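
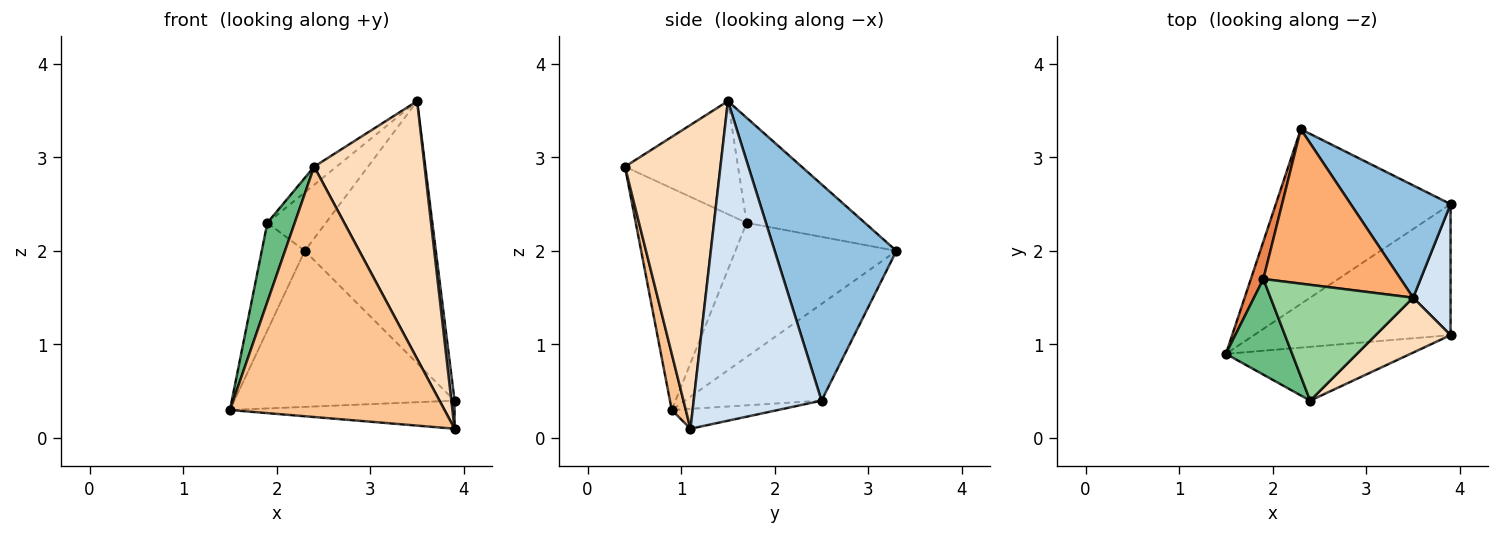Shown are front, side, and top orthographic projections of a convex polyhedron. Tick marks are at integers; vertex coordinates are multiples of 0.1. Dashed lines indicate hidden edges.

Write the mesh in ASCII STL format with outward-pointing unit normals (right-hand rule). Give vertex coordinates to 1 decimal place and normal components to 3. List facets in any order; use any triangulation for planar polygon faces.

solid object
 facet normal -0.382 0.616 -0.689
  outer loop
   vertex 2.3 3.3 2.0
   vertex 3.9 2.5 0.4
   vertex 1.5 0.9 0.3
  endloop
 endfacet
 facet normal 0.649 0.699 0.300
  outer loop
   vertex 3.5 1.5 3.6
   vertex 3.9 2.5 0.4
   vertex 2.3 3.3 2.0
  endloop
 endfacet
 facet normal -0.098 0.209 -0.973
  outer loop
   vertex 3.9 1.1 0.1
   vertex 1.5 0.9 0.3
   vertex 3.9 2.5 0.4
  endloop
 endfacet
 facet normal 0.993 -0.025 0.116
  outer loop
   vertex 3.9 1.1 0.1
   vertex 3.9 2.5 0.4
   vertex 3.5 1.5 3.6
  endloop
 endfacet
 facet normal -0.962 0.257 0.090
  outer loop
   vertex 1.9 1.7 2.3
   vertex 2.3 3.3 2.0
   vertex 1.5 0.9 0.3
  endloop
 endfacet
 facet normal -0.582 0.288 0.761
  outer loop
   vertex 1.9 1.7 2.3
   vertex 3.5 1.5 3.6
   vertex 2.3 3.3 2.0
  endloop
 endfacet
 facet normal 0.064 -0.976 -0.210
  outer loop
   vertex 2.4 0.4 2.9
   vertex 1.5 0.9 0.3
   vertex 3.9 1.1 0.1
  endloop
 endfacet
 facet normal 0.646 -0.747 0.159
  outer loop
   vertex 2.4 0.4 2.9
   vertex 3.9 1.1 0.1
   vertex 3.5 1.5 3.6
  endloop
 endfacet
 facet normal -0.932 -0.230 0.279
  outer loop
   vertex 2.4 0.4 2.9
   vertex 1.9 1.7 2.3
   vertex 1.5 0.9 0.3
  endloop
 endfacet
 facet normal -0.617 0.122 0.778
  outer loop
   vertex 2.4 0.4 2.9
   vertex 3.5 1.5 3.6
   vertex 1.9 1.7 2.3
  endloop
 endfacet
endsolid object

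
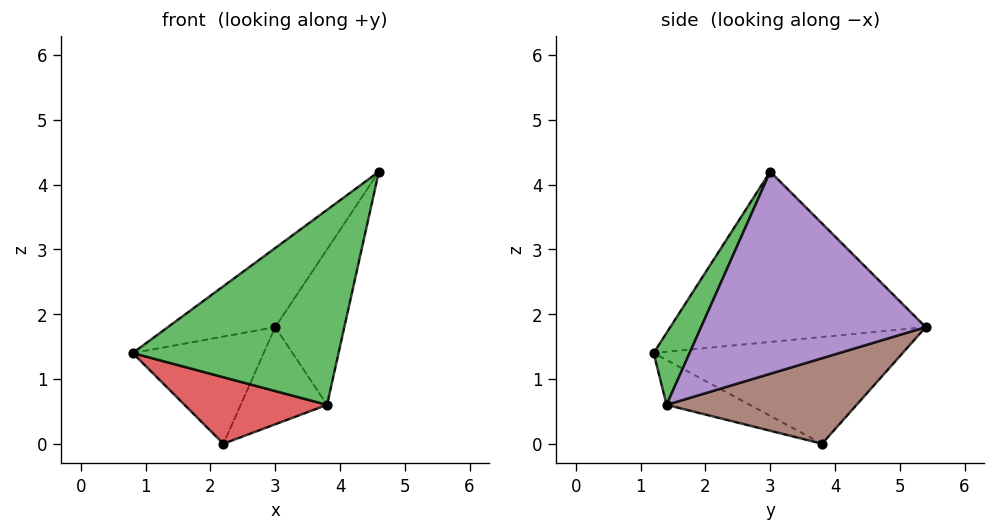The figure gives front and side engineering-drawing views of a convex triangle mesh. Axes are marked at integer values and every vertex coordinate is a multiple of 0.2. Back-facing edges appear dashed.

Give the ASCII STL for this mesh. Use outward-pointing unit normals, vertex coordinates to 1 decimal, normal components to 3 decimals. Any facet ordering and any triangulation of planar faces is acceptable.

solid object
 facet normal -0.651 0.274 0.708
  outer loop
   vertex 3.0 5.4 1.8
   vertex 0.8 1.2 1.4
   vertex 4.6 3.0 4.2
  endloop
 endfacet
 facet normal -0.885 0.465 -0.020
  outer loop
   vertex 2.2 3.8 0.0
   vertex 0.8 1.2 1.4
   vertex 3.0 5.4 1.8
  endloop
 endfacet
 facet normal 0.160 -0.915 0.371
  outer loop
   vertex 3.8 1.4 0.6
   vertex 4.6 3.0 4.2
   vertex 0.8 1.2 1.4
  endloop
 endfacet
 facet normal -0.216 -0.370 -0.903
  outer loop
   vertex 3.8 1.4 0.6
   vertex 0.8 1.2 1.4
   vertex 2.2 3.8 0.0
  endloop
 endfacet
 facet normal 0.904 0.278 -0.325
  outer loop
   vertex 3.8 1.4 0.6
   vertex 3.0 5.4 1.8
   vertex 4.6 3.0 4.2
  endloop
 endfacet
 facet normal 0.720 0.327 -0.611
  outer loop
   vertex 3.8 1.4 0.6
   vertex 2.2 3.8 0.0
   vertex 3.0 5.4 1.8
  endloop
 endfacet
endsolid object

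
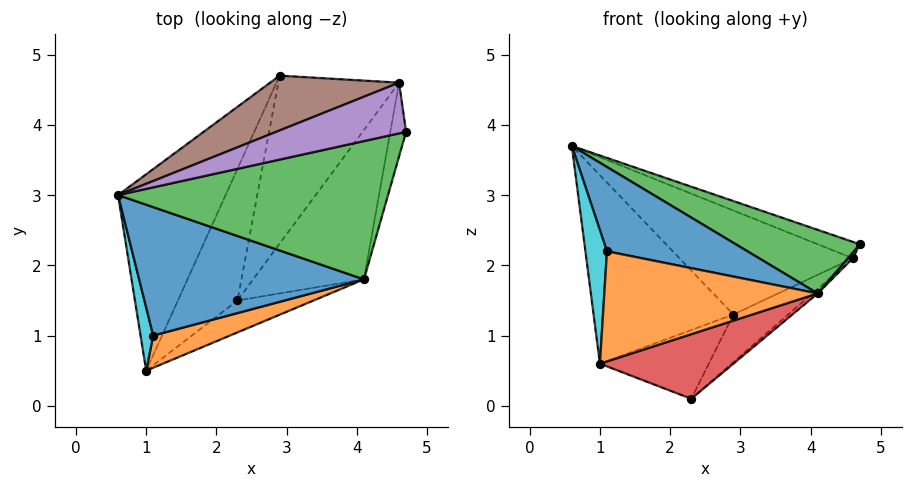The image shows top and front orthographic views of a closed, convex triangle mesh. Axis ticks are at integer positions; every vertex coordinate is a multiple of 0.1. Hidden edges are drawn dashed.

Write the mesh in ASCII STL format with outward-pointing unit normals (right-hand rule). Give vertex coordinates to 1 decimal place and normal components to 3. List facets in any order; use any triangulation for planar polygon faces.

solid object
 facet normal -0.784 0.429 -0.448
  outer loop
   vertex 2.9 4.7 1.3
   vertex 1.0 0.5 0.6
   vertex 0.6 3.0 3.7
  endloop
 endfacet
 facet normal -0.572 0.380 -0.727
  outer loop
   vertex 2.3 1.5 0.1
   vertex 1.0 0.5 0.6
   vertex 2.9 4.7 1.3
  endloop
 endfacet
 facet normal 0.373 -0.388 0.843
  outer loop
   vertex 4.1 1.8 1.6
   vertex 4.7 3.9 2.3
   vertex 0.6 3.0 3.7
  endloop
 endfacet
 facet normal 0.461 -0.796 -0.394
  outer loop
   vertex 4.1 1.8 1.6
   vertex 1.0 0.5 0.6
   vertex 2.3 1.5 0.1
  endloop
 endfacet
 facet normal 0.249 0.299 0.921
  outer loop
   vertex 4.6 4.6 2.1
   vertex 0.6 3.0 3.7
   vertex 4.7 3.9 2.3
  endloop
 endfacet
 facet normal -0.165 0.873 0.460
  outer loop
   vertex 4.6 4.6 2.1
   vertex 2.9 4.7 1.3
   vertex 0.6 3.0 3.7
  endloop
 endfacet
 facet normal 0.424 0.247 -0.871
  outer loop
   vertex 4.6 4.6 2.1
   vertex 2.3 1.5 0.1
   vertex 2.9 4.7 1.3
  endloop
 endfacet
 facet normal 0.821 -0.045 -0.569
  outer loop
   vertex 4.6 4.6 2.1
   vertex 4.7 3.9 2.3
   vertex 4.1 1.8 1.6
  endloop
 endfacet
 facet normal 0.638 0.024 -0.770
  outer loop
   vertex 4.6 4.6 2.1
   vertex 4.1 1.8 1.6
   vertex 2.3 1.5 0.1
  endloop
 endfacet
 facet normal -0.919 -0.356 0.169
  outer loop
   vertex 1.1 1.0 2.2
   vertex 0.6 3.0 3.7
   vertex 1.0 0.5 0.6
  endloop
 endfacet
 facet normal 0.299 -0.524 0.798
  outer loop
   vertex 1.1 1.0 2.2
   vertex 4.1 1.8 1.6
   vertex 0.6 3.0 3.7
  endloop
 endfacet
 facet normal 0.298 -0.916 0.268
  outer loop
   vertex 1.1 1.0 2.2
   vertex 1.0 0.5 0.6
   vertex 4.1 1.8 1.6
  endloop
 endfacet
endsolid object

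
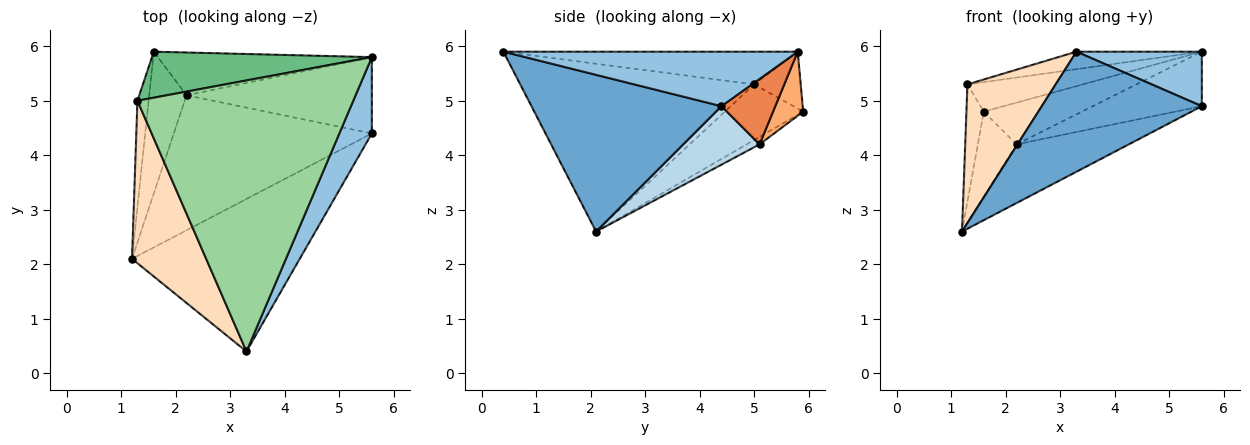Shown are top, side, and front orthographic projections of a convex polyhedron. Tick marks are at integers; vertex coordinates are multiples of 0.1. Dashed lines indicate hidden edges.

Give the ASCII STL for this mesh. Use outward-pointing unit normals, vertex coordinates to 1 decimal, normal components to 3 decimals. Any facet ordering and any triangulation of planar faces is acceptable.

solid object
 facet normal 0.592 -0.499 -0.633
  outer loop
   vertex 3.3 0.4 5.9
   vertex 1.2 2.1 2.6
   vertex 5.6 4.4 4.9
  endloop
 endfacet
 facet normal 0.807 -0.344 0.481
  outer loop
   vertex 5.6 5.8 5.9
   vertex 3.3 0.4 5.9
   vertex 5.6 4.4 4.9
  endloop
 endfacet
 facet normal 0.261 0.385 -0.885
  outer loop
   vertex 2.2 5.1 4.2
   vertex 5.6 4.4 4.9
   vertex 1.2 2.1 2.6
  endloop
 endfacet
 facet normal -0.169 0.507 -0.845
  outer loop
   vertex 2.2 5.1 4.2
   vertex 1.2 2.1 2.6
   vertex 1.6 5.9 4.8
  endloop
 endfacet
 facet normal 0.276 0.559 -0.782
  outer loop
   vertex 2.2 5.1 4.2
   vertex 5.6 5.8 5.9
   vertex 5.6 4.4 4.9
  endloop
 endfacet
 facet normal 0.210 0.682 -0.700
  outer loop
   vertex 2.2 5.1 4.2
   vertex 1.6 5.9 4.8
   vertex 5.6 5.8 5.9
  endloop
 endfacet
 facet normal -0.958 0.212 -0.193
  outer loop
   vertex 1.3 5.0 5.3
   vertex 1.6 5.9 4.8
   vertex 1.2 2.1 2.6
  endloop
 endfacet
 facet normal -0.865 -0.326 0.382
  outer loop
   vertex 1.3 5.0 5.3
   vertex 1.2 2.1 2.6
   vertex 3.3 0.4 5.9
  endloop
 endfacet
 facet normal -0.213 0.528 0.822
  outer loop
   vertex 1.3 5.0 5.3
   vertex 5.6 5.8 5.9
   vertex 1.6 5.9 4.8
  endloop
 endfacet
 facet normal -0.150 0.064 0.987
  outer loop
   vertex 1.3 5.0 5.3
   vertex 3.3 0.4 5.9
   vertex 5.6 5.8 5.9
  endloop
 endfacet
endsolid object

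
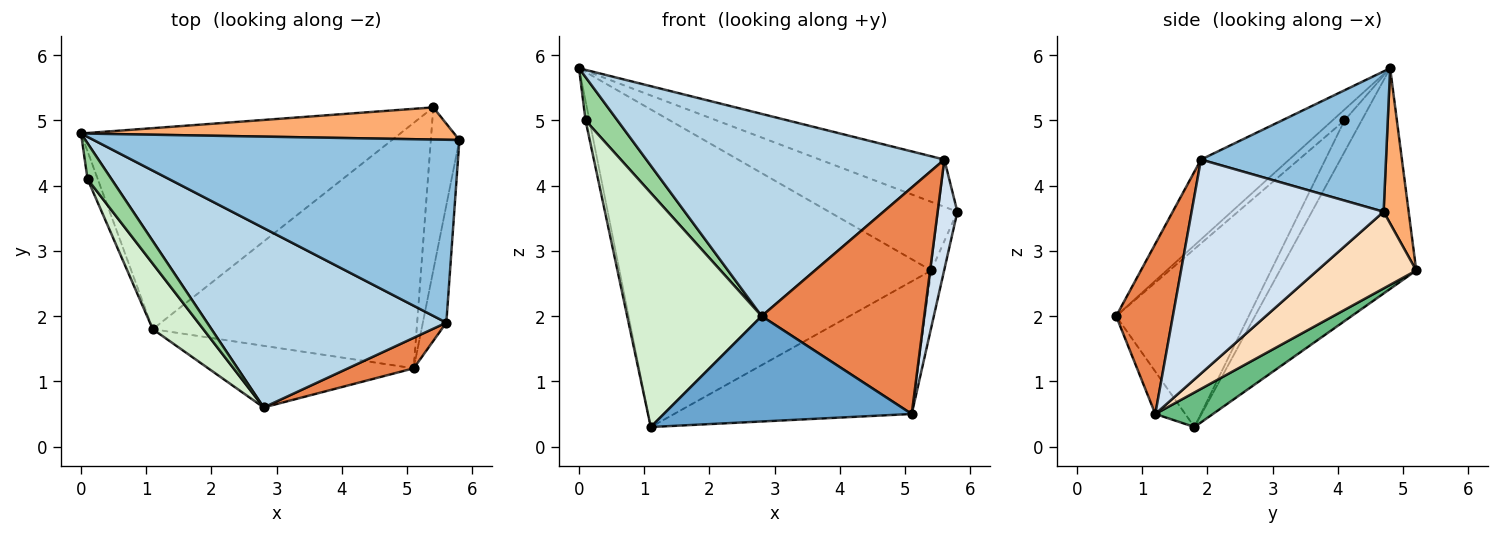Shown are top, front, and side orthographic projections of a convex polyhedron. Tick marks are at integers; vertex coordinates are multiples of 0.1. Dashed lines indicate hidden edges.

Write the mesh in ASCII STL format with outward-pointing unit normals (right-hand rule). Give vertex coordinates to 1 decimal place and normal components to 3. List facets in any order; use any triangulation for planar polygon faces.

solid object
 facet normal -0.104 -0.858 -0.502
  outer loop
   vertex 5.1 1.2 0.5
   vertex 2.8 0.6 2.0
   vertex 1.1 1.8 0.3
  endloop
 endfacet
 facet normal 0.348 0.234 0.908
  outer loop
   vertex 5.6 1.9 4.4
   vertex 5.8 4.7 3.6
   vertex 0.0 4.8 5.8
  endloop
 endfacet
 facet normal -0.216 -0.730 0.648
  outer loop
   vertex 5.6 1.9 4.4
   vertex 0.0 4.8 5.8
   vertex 2.8 0.6 2.0
  endloop
 endfacet
 facet normal 0.989 -0.102 -0.109
  outer loop
   vertex 5.6 1.9 4.4
   vertex 5.1 1.2 0.5
   vertex 5.8 4.7 3.6
  endloop
 endfacet
 facet normal 0.327 -0.937 0.126
  outer loop
   vertex 5.6 1.9 4.4
   vertex 2.8 0.6 2.0
   vertex 5.1 1.2 0.5
  endloop
 endfacet
 facet normal 0.174 0.892 0.418
  outer loop
   vertex 5.4 5.2 2.7
   vertex 0.0 4.8 5.8
   vertex 5.8 4.7 3.6
  endloop
 endfacet
 facet normal -0.347 0.793 -0.502
  outer loop
   vertex 5.4 5.2 2.7
   vertex 1.1 1.8 0.3
   vertex 0.0 4.8 5.8
  endloop
 endfacet
 facet normal 0.930 0.121 -0.346
  outer loop
   vertex 5.4 5.2 2.7
   vertex 5.8 4.7 3.6
   vertex 5.1 1.2 0.5
  endloop
 endfacet
 facet normal 0.115 0.472 -0.874
  outer loop
   vertex 5.4 5.2 2.7
   vertex 5.1 1.2 0.5
   vertex 1.1 1.8 0.3
  endloop
 endfacet
 facet normal -0.278 -0.740 0.613
  outer loop
   vertex 0.1 4.1 5.0
   vertex 2.8 0.6 2.0
   vertex 0.0 4.8 5.8
  endloop
 endfacet
 facet normal -0.930 0.212 -0.301
  outer loop
   vertex 0.1 4.1 5.0
   vertex 0.0 4.8 5.8
   vertex 1.1 1.8 0.3
  endloop
 endfacet
 facet normal -0.688 -0.699 0.195
  outer loop
   vertex 0.1 4.1 5.0
   vertex 1.1 1.8 0.3
   vertex 2.8 0.6 2.0
  endloop
 endfacet
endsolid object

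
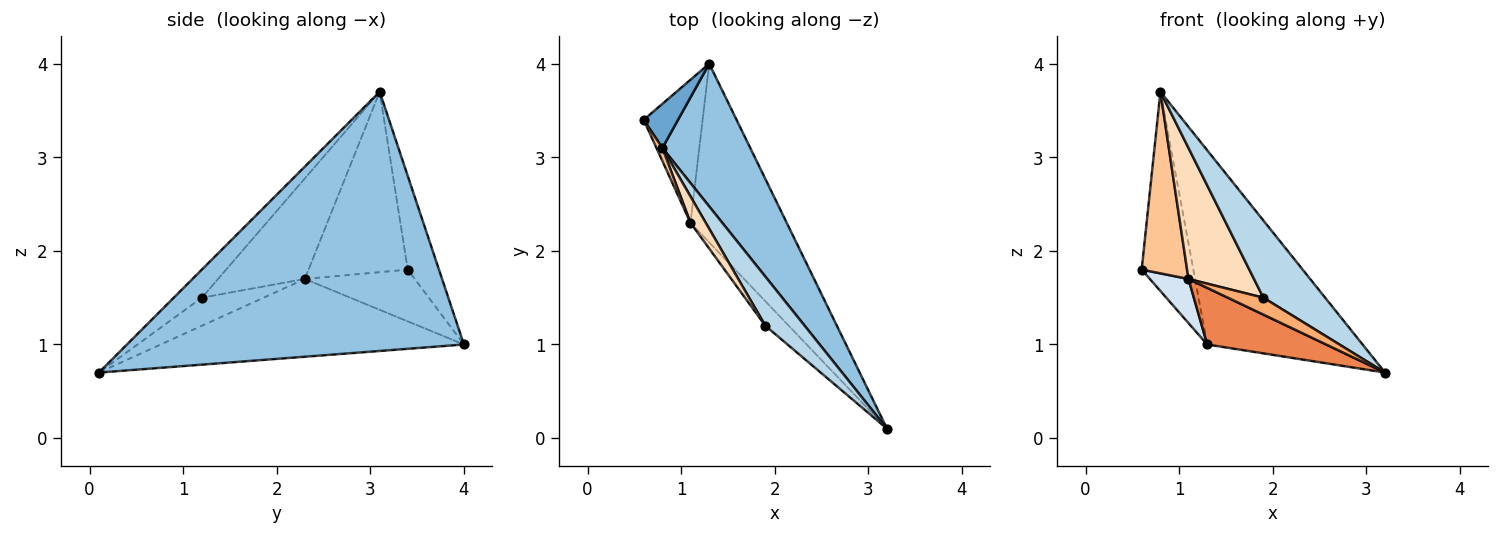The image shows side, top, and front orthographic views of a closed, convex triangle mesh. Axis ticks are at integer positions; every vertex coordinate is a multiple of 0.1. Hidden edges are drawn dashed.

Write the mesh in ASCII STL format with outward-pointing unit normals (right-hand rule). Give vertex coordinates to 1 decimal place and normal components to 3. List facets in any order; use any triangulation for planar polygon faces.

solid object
 facet normal -0.508 0.841 0.186
  outer loop
   vertex 0.8 3.1 3.7
   vertex 1.3 4.0 1.0
   vertex 0.6 3.4 1.8
  endloop
 endfacet
 facet normal 0.868 0.400 0.294
  outer loop
   vertex 0.8 3.1 3.7
   vertex 3.2 0.1 0.7
   vertex 1.3 4.0 1.0
  endloop
 endfacet
 facet normal -0.358 -0.788 0.501
  outer loop
   vertex 1.9 1.2 1.5
   vertex 3.2 0.1 0.7
   vertex 0.8 3.1 3.7
  endloop
 endfacet
 facet normal -0.643 -0.226 -0.732
  outer loop
   vertex 1.1 2.3 1.7
   vertex 0.6 3.4 1.8
   vertex 1.3 4.0 1.0
  endloop
 endfacet
 facet normal -0.610 -0.239 -0.755
  outer loop
   vertex 1.1 2.3 1.7
   vertex 1.3 4.0 1.0
   vertex 3.2 0.1 0.7
  endloop
 endfacet
 facet normal -0.703 -0.405 -0.585
  outer loop
   vertex 1.1 2.3 1.7
   vertex 3.2 0.1 0.7
   vertex 1.9 1.2 1.5
  endloop
 endfacet
 facet normal -0.909 -0.416 0.030
  outer loop
   vertex 1.1 2.3 1.7
   vertex 0.8 3.1 3.7
   vertex 0.6 3.4 1.8
  endloop
 endfacet
 facet normal -0.792 -0.598 0.120
  outer loop
   vertex 1.1 2.3 1.7
   vertex 1.9 1.2 1.5
   vertex 0.8 3.1 3.7
  endloop
 endfacet
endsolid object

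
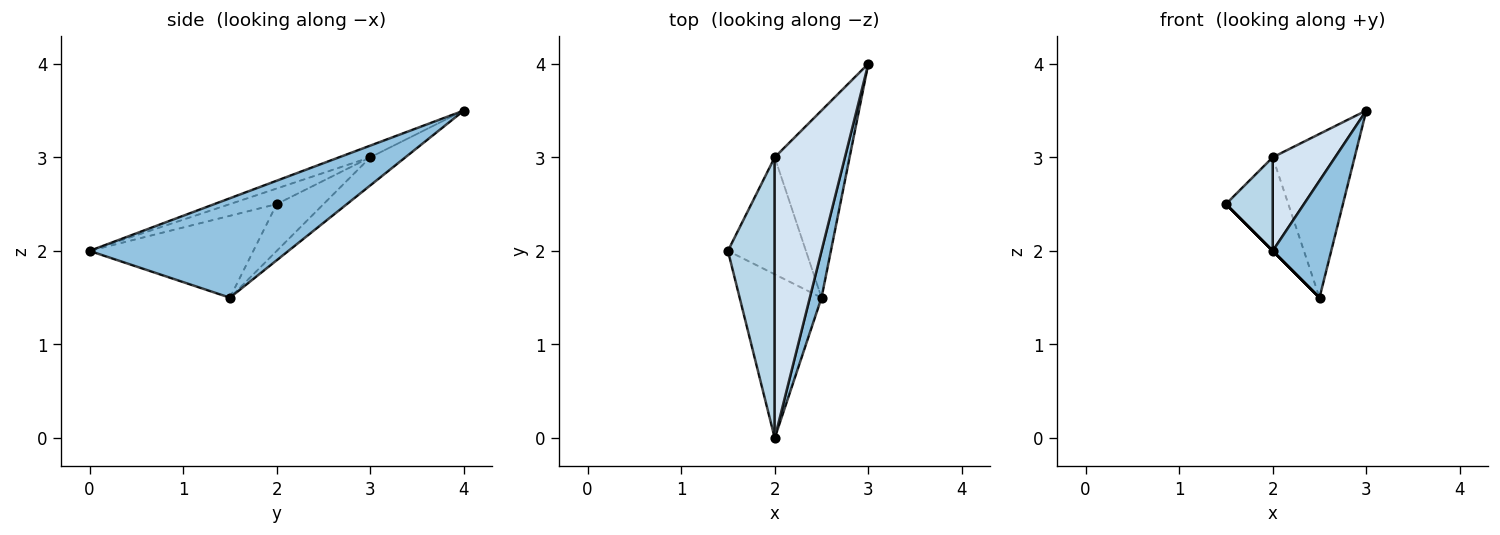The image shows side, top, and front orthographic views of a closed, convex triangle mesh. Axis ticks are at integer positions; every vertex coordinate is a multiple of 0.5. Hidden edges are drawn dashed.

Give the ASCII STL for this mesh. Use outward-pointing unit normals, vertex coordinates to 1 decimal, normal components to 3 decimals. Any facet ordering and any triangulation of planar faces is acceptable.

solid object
 facet normal -0.707 0.000 -0.707
  outer loop
   vertex 2.5 1.5 1.5
   vertex 2.0 0.0 2.0
   vertex 1.5 2.0 2.5
  endloop
 endfacet
 facet normal 0.953 -0.280 0.112
  outer loop
   vertex 2.5 1.5 1.5
   vertex 3.0 4.0 3.5
   vertex 2.0 0.0 2.0
  endloop
 endfacet
 facet normal -0.302 -0.302 0.905
  outer loop
   vertex 2.0 3.0 3.0
   vertex 1.5 2.0 2.5
   vertex 2.0 0.0 2.0
  endloop
 endfacet
 facet normal -0.156 -0.312 0.937
  outer loop
   vertex 2.0 3.0 3.0
   vertex 2.0 0.0 2.0
   vertex 3.0 4.0 3.5
  endloop
 endfacet
 facet normal -0.424 0.566 -0.707
  outer loop
   vertex 2.0 3.0 3.0
   vertex 2.5 1.5 1.5
   vertex 1.5 2.0 2.5
  endloop
 endfacet
 facet normal -0.272 0.634 -0.724
  outer loop
   vertex 2.0 3.0 3.0
   vertex 3.0 4.0 3.5
   vertex 2.5 1.5 1.5
  endloop
 endfacet
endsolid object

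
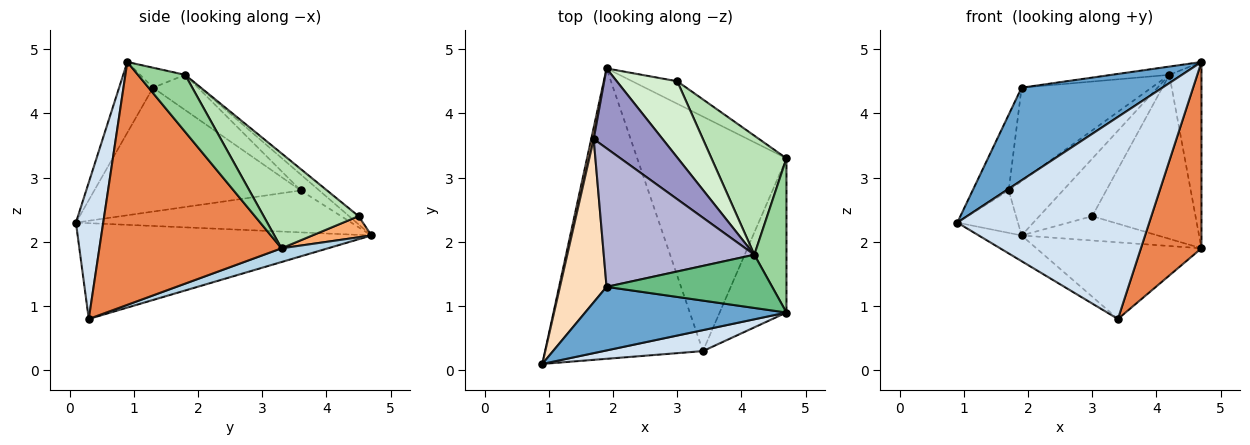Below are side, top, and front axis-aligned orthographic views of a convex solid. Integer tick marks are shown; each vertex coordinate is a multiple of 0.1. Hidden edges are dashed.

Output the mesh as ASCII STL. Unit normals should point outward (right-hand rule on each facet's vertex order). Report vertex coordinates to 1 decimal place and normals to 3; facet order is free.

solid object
 facet normal -0.195 -0.809 0.555
  outer loop
   vertex 1.9 1.3 4.4
   vertex 0.9 0.1 2.3
   vertex 4.7 0.9 4.8
  endloop
 endfacet
 facet normal -0.517 0.075 -0.852
  outer loop
   vertex 3.4 0.3 0.8
   vertex 0.9 0.1 2.3
   vertex 1.9 4.7 2.1
  endloop
 endfacet
 facet normal 0.087 0.309 -0.947
  outer loop
   vertex 3.4 0.3 0.8
   vertex 1.9 4.7 2.1
   vertex 4.7 3.3 1.9
  endloop
 endfacet
 facet normal 0.140 -0.985 0.102
  outer loop
   vertex 3.4 0.3 0.8
   vertex 4.7 0.9 4.8
   vertex 0.9 0.1 2.3
  endloop
 endfacet
 facet normal 0.918 -0.305 -0.253
  outer loop
   vertex 3.4 0.3 0.8
   vertex 4.7 3.3 1.9
   vertex 4.7 0.9 4.8
  endloop
 endfacet
 facet normal 0.304 0.700 -0.647
  outer loop
   vertex 3.0 4.5 2.4
   vertex 4.7 3.3 1.9
   vertex 1.9 4.7 2.1
  endloop
 endfacet
 facet normal -0.975 0.214 0.058
  outer loop
   vertex 1.7 3.6 2.8
   vertex 1.9 4.7 2.1
   vertex 0.9 0.1 2.3
  endloop
 endfacet
 facet normal -0.924 0.161 0.348
  outer loop
   vertex 1.7 3.6 2.8
   vertex 0.9 0.1 2.3
   vertex 1.9 1.3 4.4
  endloop
 endfacet
 facet normal -0.118 0.152 0.981
  outer loop
   vertex 4.2 1.8 4.6
   vertex 1.9 1.3 4.4
   vertex 4.7 0.9 4.8
  endloop
 endfacet
 facet normal 0.749 0.510 0.422
  outer loop
   vertex 4.2 1.8 4.6
   vertex 4.7 0.9 4.8
   vertex 4.7 3.3 1.9
  endloop
 endfacet
 facet normal 0.597 0.649 0.471
  outer loop
   vertex 4.2 1.8 4.6
   vertex 4.7 3.3 1.9
   vertex 3.0 4.5 2.4
  endloop
 endfacet
 facet normal -0.108 0.599 0.794
  outer loop
   vertex 4.2 1.8 4.6
   vertex 3.0 4.5 2.4
   vertex 1.9 4.7 2.1
  endloop
 endfacet
 facet normal -0.188 0.551 0.813
  outer loop
   vertex 4.2 1.8 4.6
   vertex 1.9 4.7 2.1
   vertex 1.7 3.6 2.8
  endloop
 endfacet
 facet normal -0.190 0.549 0.814
  outer loop
   vertex 4.2 1.8 4.6
   vertex 1.7 3.6 2.8
   vertex 1.9 1.3 4.4
  endloop
 endfacet
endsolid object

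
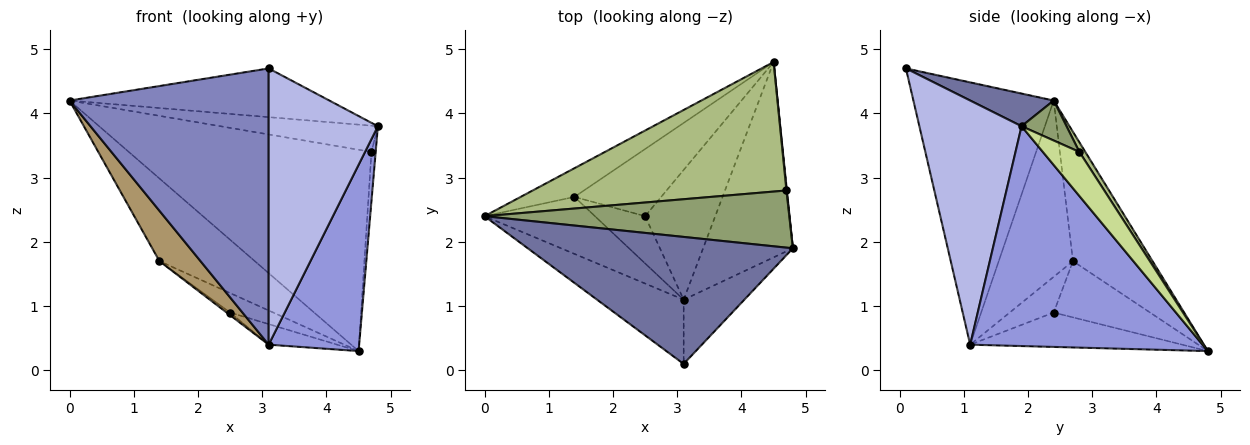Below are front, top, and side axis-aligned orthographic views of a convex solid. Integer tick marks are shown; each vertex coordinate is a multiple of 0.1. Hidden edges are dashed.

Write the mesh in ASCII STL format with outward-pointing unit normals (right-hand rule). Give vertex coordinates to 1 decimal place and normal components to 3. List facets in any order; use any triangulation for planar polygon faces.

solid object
 facet normal 0.114 0.356 0.928
  outer loop
   vertex 3.1 0.1 4.7
   vertex 4.8 1.9 3.8
   vertex 0.0 2.4 4.2
  endloop
 endfacet
 facet normal -0.566 -0.803 -0.187
  outer loop
   vertex 3.1 1.1 0.4
   vertex 3.1 0.1 4.7
   vertex 0.0 2.4 4.2
  endloop
 endfacet
 facet normal 0.871 -0.339 -0.356
  outer loop
   vertex 3.1 1.1 0.4
   vertex 4.5 4.8 0.3
   vertex 4.8 1.9 3.8
  endloop
 endfacet
 facet normal 0.674 -0.720 -0.167
  outer loop
   vertex 3.1 1.1 0.4
   vertex 4.8 1.9 3.8
   vertex 3.1 0.1 4.7
  endloop
 endfacet
 facet normal 0.118 0.414 0.902
  outer loop
   vertex 4.7 2.8 3.4
   vertex 0.0 2.4 4.2
   vertex 4.8 1.9 3.8
  endloop
 endfacet
 facet normal 0.021 0.841 0.541
  outer loop
   vertex 4.7 2.8 3.4
   vertex 4.5 4.8 0.3
   vertex 0.0 2.4 4.2
  endloop
 endfacet
 facet normal 0.993 0.115 0.010
  outer loop
   vertex 4.7 2.8 3.4
   vertex 4.8 1.9 3.8
   vertex 4.5 4.8 0.3
  endloop
 endfacet
 facet normal -0.619 0.742 -0.258
  outer loop
   vertex 1.4 2.7 1.7
   vertex 0.0 2.4 4.2
   vertex 4.5 4.8 0.3
  endloop
 endfacet
 facet normal -0.767 -0.425 -0.481
  outer loop
   vertex 1.4 2.7 1.7
   vertex 3.1 1.1 0.4
   vertex 0.0 2.4 4.2
  endloop
 endfacet
 facet normal -0.436 0.141 -0.889
  outer loop
   vertex 2.5 2.4 0.9
   vertex 4.5 4.8 0.3
   vertex 3.1 1.1 0.4
  endloop
 endfacet
 facet normal -0.528 0.237 -0.815
  outer loop
   vertex 2.5 2.4 0.9
   vertex 1.4 2.7 1.7
   vertex 4.5 4.8 0.3
  endloop
 endfacet
 facet normal -0.579 0.046 -0.814
  outer loop
   vertex 2.5 2.4 0.9
   vertex 3.1 1.1 0.4
   vertex 1.4 2.7 1.7
  endloop
 endfacet
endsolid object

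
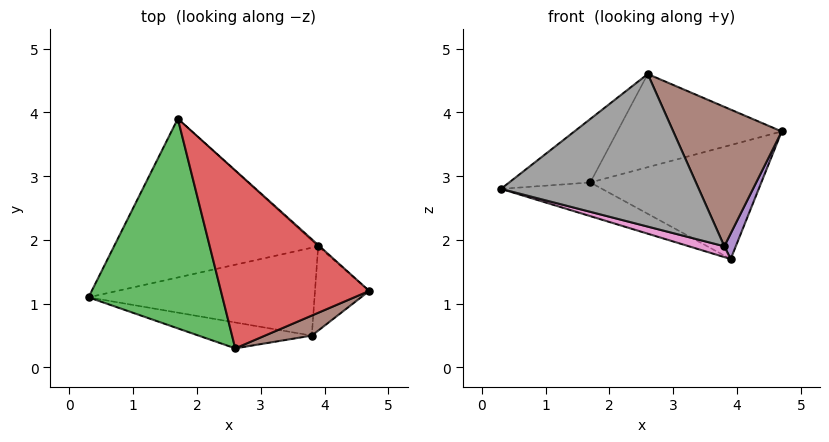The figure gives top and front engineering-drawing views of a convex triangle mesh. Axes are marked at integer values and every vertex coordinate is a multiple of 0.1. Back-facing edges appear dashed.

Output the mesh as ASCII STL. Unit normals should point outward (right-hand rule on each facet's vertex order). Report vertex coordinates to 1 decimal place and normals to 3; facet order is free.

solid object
 facet normal -0.326 0.196 -0.925
  outer loop
   vertex 3.9 1.9 1.7
   vertex 0.3 1.1 2.8
   vertex 1.7 3.9 2.9
  endloop
 endfacet
 facet normal 0.670 0.742 -0.008
  outer loop
   vertex 3.9 1.9 1.7
   vertex 1.7 3.9 2.9
   vertex 4.7 1.2 3.7
  endloop
 endfacet
 facet normal -0.544 0.243 0.803
  outer loop
   vertex 2.6 0.3 4.6
   vertex 1.7 3.9 2.9
   vertex 0.3 1.1 2.8
  endloop
 endfacet
 facet normal 0.178 0.456 0.872
  outer loop
   vertex 2.6 0.3 4.6
   vertex 4.7 1.2 3.7
   vertex 1.7 3.9 2.9
  endloop
 endfacet
 facet normal 0.906 -0.123 -0.405
  outer loop
   vertex 3.8 0.5 1.9
   vertex 3.9 1.9 1.7
   vertex 4.7 1.2 3.7
  endloop
 endfacet
 facet normal 0.437 -0.891 0.128
  outer loop
   vertex 3.8 0.5 1.9
   vertex 4.7 1.2 3.7
   vertex 2.6 0.3 4.6
  endloop
 endfacet
 facet normal -0.266 -0.118 -0.957
  outer loop
   vertex 3.8 0.5 1.9
   vertex 0.3 1.1 2.8
   vertex 3.9 1.9 1.7
  endloop
 endfacet
 facet normal -0.207 -0.964 -0.164
  outer loop
   vertex 3.8 0.5 1.9
   vertex 2.6 0.3 4.6
   vertex 0.3 1.1 2.8
  endloop
 endfacet
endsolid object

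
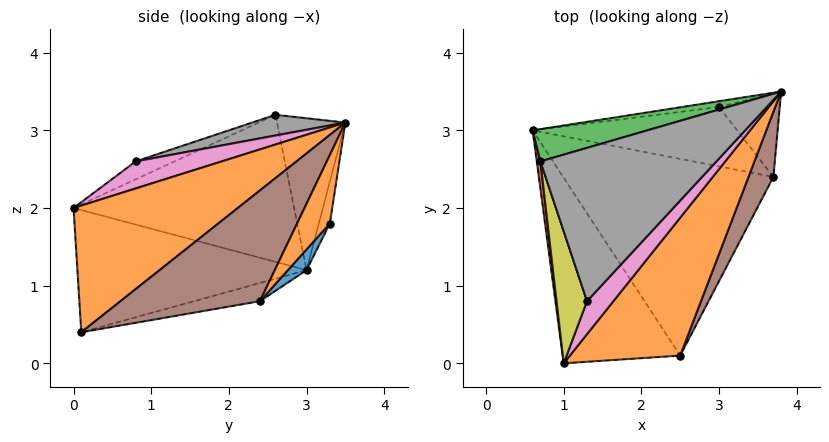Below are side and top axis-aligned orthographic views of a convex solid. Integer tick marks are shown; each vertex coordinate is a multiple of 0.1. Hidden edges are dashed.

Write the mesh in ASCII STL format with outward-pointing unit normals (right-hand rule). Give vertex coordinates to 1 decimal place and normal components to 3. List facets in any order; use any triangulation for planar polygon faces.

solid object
 facet normal -0.694 -0.270 -0.667
  outer loop
   vertex 1.0 0.0 2.0
   vertex 0.6 3.0 1.2
   vertex 2.5 0.1 0.4
  endloop
 endfacet
 facet normal 0.586 -0.629 0.510
  outer loop
   vertex 1.0 0.0 2.0
   vertex 2.5 0.1 0.4
   vertex 3.8 3.5 3.1
  endloop
 endfacet
 facet normal -0.267 0.942 0.202
  outer loop
   vertex 0.7 2.6 3.2
   vertex 3.8 3.5 3.1
   vertex 0.6 3.0 1.2
  endloop
 endfacet
 facet normal -0.992 -0.126 0.024
  outer loop
   vertex 0.7 2.6 3.2
   vertex 0.6 3.0 1.2
   vertex 1.0 0.0 2.0
  endloop
 endfacet
 facet normal -0.084 0.213 -0.973
  outer loop
   vertex 3.7 2.4 0.8
   vertex 2.5 0.1 0.4
   vertex 0.6 3.0 1.2
  endloop
 endfacet
 facet normal 0.856 -0.480 0.192
  outer loop
   vertex 3.7 2.4 0.8
   vertex 3.8 3.5 3.1
   vertex 2.5 0.1 0.4
  endloop
 endfacet
 facet normal 0.561 -0.621 0.547
  outer loop
   vertex 1.3 0.8 2.6
   vertex 1.0 0.0 2.0
   vertex 3.8 3.5 3.1
  endloop
 endfacet
 facet normal 0.112 -0.280 0.953
  outer loop
   vertex 1.3 0.8 2.6
   vertex 3.8 3.5 3.1
   vertex 0.7 2.6 3.2
  endloop
 endfacet
 facet normal -0.461 -0.415 0.784
  outer loop
   vertex 1.3 0.8 2.6
   vertex 0.7 2.6 3.2
   vertex 1.0 0.0 2.0
  endloop
 endfacet
 facet normal -0.101 0.991 -0.090
  outer loop
   vertex 3.0 3.3 1.8
   vertex 0.6 3.0 1.2
   vertex 3.8 3.5 3.1
  endloop
 endfacet
 facet normal 0.065 0.764 -0.642
  outer loop
   vertex 3.0 3.3 1.8
   vertex 3.7 2.4 0.8
   vertex 0.6 3.0 1.2
  endloop
 endfacet
 facet normal 0.452 0.797 -0.401
  outer loop
   vertex 3.0 3.3 1.8
   vertex 3.8 3.5 3.1
   vertex 3.7 2.4 0.8
  endloop
 endfacet
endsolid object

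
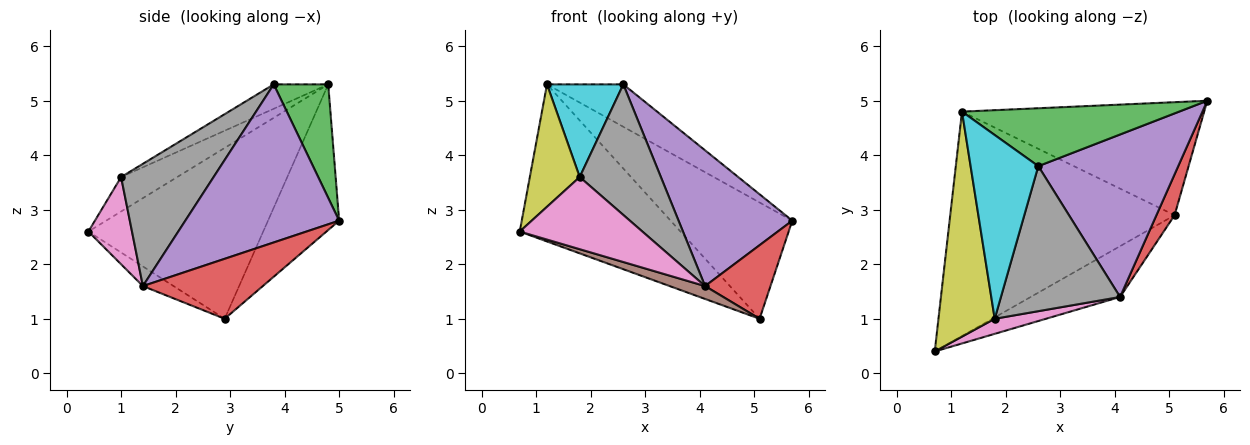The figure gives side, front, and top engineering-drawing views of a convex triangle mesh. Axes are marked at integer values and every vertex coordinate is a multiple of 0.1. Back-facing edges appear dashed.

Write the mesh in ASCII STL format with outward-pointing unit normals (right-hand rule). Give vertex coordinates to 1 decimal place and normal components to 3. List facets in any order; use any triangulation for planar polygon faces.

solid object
 facet normal -0.529 0.487 -0.695
  outer loop
   vertex 5.1 2.9 1.0
   vertex 0.7 0.4 2.6
   vertex 1.2 4.8 5.3
  endloop
 endfacet
 facet normal -0.387 0.661 -0.643
  outer loop
   vertex 5.1 2.9 1.0
   vertex 1.2 4.8 5.3
   vertex 5.7 5.0 2.8
  endloop
 endfacet
 facet normal 0.389 0.544 0.743
  outer loop
   vertex 2.6 3.8 5.3
   vertex 5.7 5.0 2.8
   vertex 1.2 4.8 5.3
  endloop
 endfacet
 facet normal 0.848 -0.463 0.257
  outer loop
   vertex 4.1 1.4 1.6
   vertex 5.1 2.9 1.0
   vertex 5.7 5.0 2.8
  endloop
 endfacet
 facet normal 0.655 -0.484 0.580
  outer loop
   vertex 4.1 1.4 1.6
   vertex 5.7 5.0 2.8
   vertex 2.6 3.8 5.3
  endloop
 endfacet
 facet normal -0.208 -0.240 -0.948
  outer loop
   vertex 4.1 1.4 1.6
   vertex 0.7 0.4 2.6
   vertex 5.1 2.9 1.0
  endloop
 endfacet
 facet normal 0.329 -0.924 0.193
  outer loop
   vertex 1.8 1.0 3.6
   vertex 0.7 0.4 2.6
   vertex 4.1 1.4 1.6
  endloop
 endfacet
 facet normal 0.606 -0.532 0.591
  outer loop
   vertex 1.8 1.0 3.6
   vertex 4.1 1.4 1.6
   vertex 2.6 3.8 5.3
  endloop
 endfacet
 facet normal -0.474 -0.421 0.774
  outer loop
   vertex 1.8 1.0 3.6
   vertex 1.2 4.8 5.3
   vertex 0.7 0.4 2.6
  endloop
 endfacet
 facet normal -0.306 -0.429 0.850
  outer loop
   vertex 1.8 1.0 3.6
   vertex 2.6 3.8 5.3
   vertex 1.2 4.8 5.3
  endloop
 endfacet
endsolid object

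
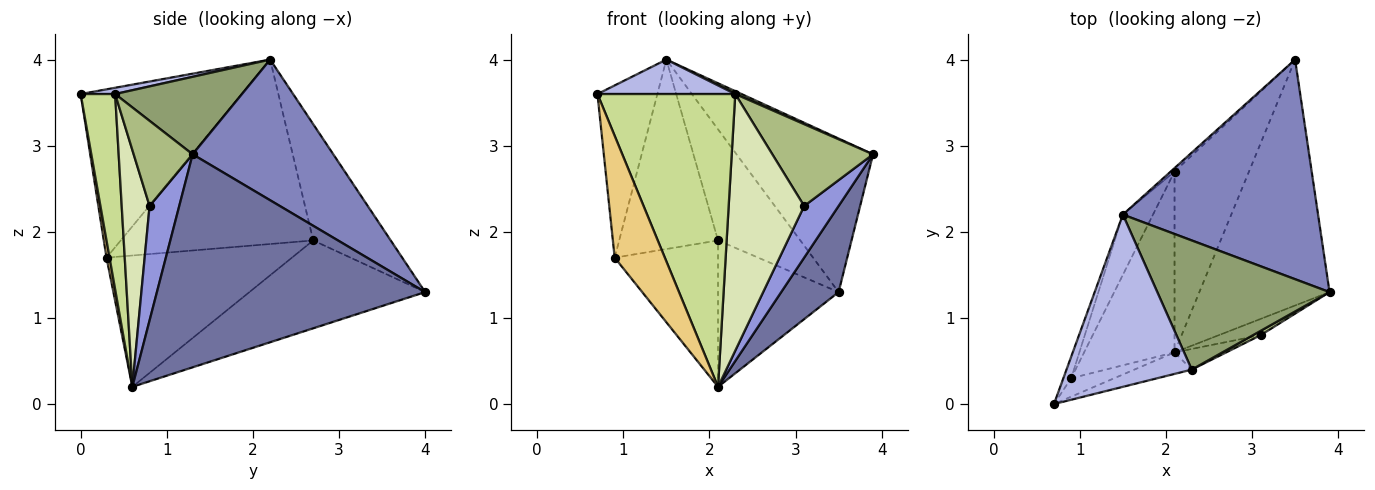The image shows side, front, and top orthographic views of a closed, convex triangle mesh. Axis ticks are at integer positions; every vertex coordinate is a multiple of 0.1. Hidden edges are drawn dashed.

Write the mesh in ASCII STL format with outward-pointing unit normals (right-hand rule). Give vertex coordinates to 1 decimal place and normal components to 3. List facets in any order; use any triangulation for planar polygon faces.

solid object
 facet normal 0.839 -0.180 -0.513
  outer loop
   vertex 2.1 0.6 0.2
   vertex 3.5 4.0 1.3
   vertex 3.9 1.3 2.9
  endloop
 endfacet
 facet normal 0.508 0.493 0.706
  outer loop
   vertex 1.5 2.2 4.0
   vertex 3.9 1.3 2.9
   vertex 3.5 4.0 1.3
  endloop
 endfacet
 facet normal 0.635 -0.737 -0.232
  outer loop
   vertex 3.1 0.8 2.3
   vertex 2.1 0.6 0.2
   vertex 3.9 1.3 2.9
  endloop
 endfacet
 facet normal 0.049 -0.196 0.979
  outer loop
   vertex 2.3 0.4 3.6
   vertex 1.5 2.2 4.0
   vertex 0.7 0.0 3.6
  endloop
 endfacet
 facet normal 0.410 -0.020 0.912
  outer loop
   vertex 2.3 0.4 3.6
   vertex 3.9 1.3 2.9
   vertex 1.5 2.2 4.0
  endloop
 endfacet
 facet normal 0.505 -0.862 0.045
  outer loop
   vertex 2.3 0.4 3.6
   vertex 3.1 0.8 2.3
   vertex 3.9 1.3 2.9
  endloop
 endfacet
 facet normal 0.242 -0.968 -0.071
  outer loop
   vertex 2.3 0.4 3.6
   vertex 0.7 0.0 3.6
   vertex 2.1 0.6 0.2
  endloop
 endfacet
 facet normal 0.345 -0.935 -0.075
  outer loop
   vertex 2.3 0.4 3.6
   vertex 2.1 0.6 0.2
   vertex 3.1 0.8 2.3
  endloop
 endfacet
 facet normal -0.676 0.464 -0.573
  outer loop
   vertex 2.1 2.7 1.9
   vertex 3.5 4.0 1.3
   vertex 2.1 0.6 0.2
  endloop
 endfacet
 facet normal -0.685 0.728 -0.023
  outer loop
   vertex 2.1 2.7 1.9
   vertex 1.5 2.2 4.0
   vertex 3.5 4.0 1.3
  endloop
 endfacet
 facet normal 0.060 -0.987 -0.150
  outer loop
   vertex 0.9 0.3 1.7
   vertex 2.1 0.6 0.2
   vertex 0.7 0.0 3.6
  endloop
 endfacet
 facet normal -0.749 0.417 -0.515
  outer loop
   vertex 0.9 0.3 1.7
   vertex 2.1 2.7 1.9
   vertex 2.1 0.6 0.2
  endloop
 endfacet
 facet normal -0.936 0.348 -0.044
  outer loop
   vertex 0.9 0.3 1.7
   vertex 0.7 0.0 3.6
   vertex 1.5 2.2 4.0
  endloop
 endfacet
 facet normal -0.880 0.452 -0.144
  outer loop
   vertex 0.9 0.3 1.7
   vertex 1.5 2.2 4.0
   vertex 2.1 2.7 1.9
  endloop
 endfacet
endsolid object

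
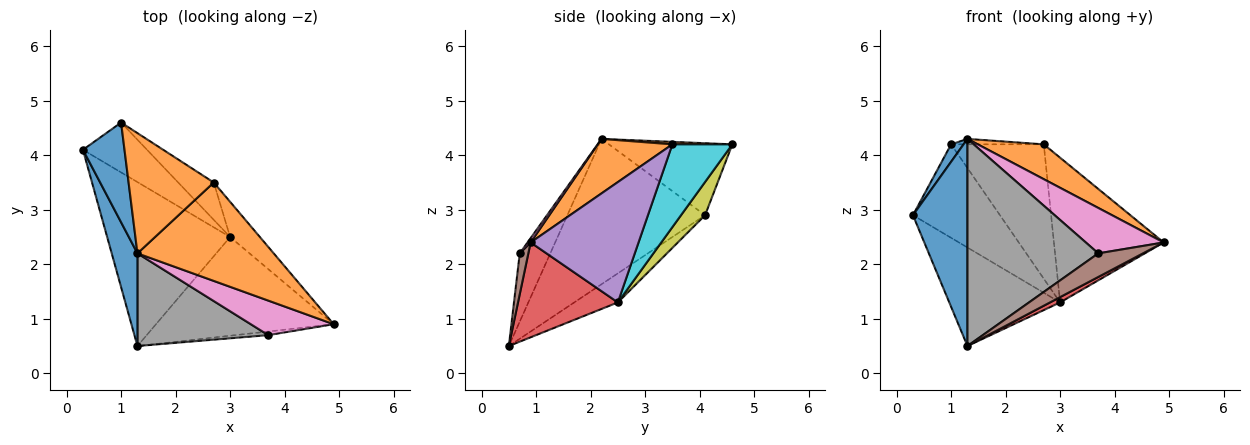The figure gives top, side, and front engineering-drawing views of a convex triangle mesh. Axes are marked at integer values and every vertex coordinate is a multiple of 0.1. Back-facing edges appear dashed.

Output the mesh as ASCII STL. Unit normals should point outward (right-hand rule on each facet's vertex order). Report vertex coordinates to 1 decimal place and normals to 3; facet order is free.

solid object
 facet normal -0.917 -0.363 0.162
  outer loop
   vertex 1.3 2.2 4.3
   vertex 0.3 4.1 2.9
   vertex 1.3 0.5 0.5
  endloop
 endfacet
 facet normal 0.353 -0.312 0.882
  outer loop
   vertex 2.7 3.5 4.2
   vertex 1.3 2.2 4.3
   vertex 4.9 0.9 2.4
  endloop
 endfacet
 facet normal -0.199 0.505 -0.840
  outer loop
   vertex 3.0 2.5 1.3
   vertex 1.3 0.5 0.5
   vertex 0.3 4.1 2.9
  endloop
 endfacet
 facet normal 0.470 -0.047 -0.881
  outer loop
   vertex 3.0 2.5 1.3
   vertex 4.9 0.9 2.4
   vertex 1.3 0.5 0.5
  endloop
 endfacet
 facet normal 0.691 0.703 -0.171
  outer loop
   vertex 3.0 2.5 1.3
   vertex 2.7 3.5 4.2
   vertex 4.9 0.9 2.4
  endloop
 endfacet
 facet normal 0.187 -0.971 -0.149
  outer loop
   vertex 3.7 0.7 2.2
   vertex 1.3 0.5 0.5
   vertex 4.9 0.9 2.4
  endloop
 endfacet
 facet normal 0.032 -0.796 0.605
  outer loop
   vertex 3.7 0.7 2.2
   vertex 4.9 0.9 2.4
   vertex 1.3 2.2 4.3
  endloop
 endfacet
 facet normal -0.209 -0.893 0.399
  outer loop
   vertex 3.7 0.7 2.2
   vertex 1.3 2.2 4.3
   vertex 1.3 0.5 0.5
  endloop
 endfacet
 facet normal 0.237 0.857 -0.457
  outer loop
   vertex 1.0 4.6 4.2
   vertex 3.0 2.5 1.3
   vertex 0.3 4.1 2.9
  endloop
 endfacet
 facet normal 0.529 0.818 -0.227
  outer loop
   vertex 1.0 4.6 4.2
   vertex 2.7 3.5 4.2
   vertex 3.0 2.5 1.3
  endloop
 endfacet
 facet normal -0.863 -0.087 0.498
  outer loop
   vertex 1.0 4.6 4.2
   vertex 0.3 4.1 2.9
   vertex 1.3 2.2 4.3
  endloop
 endfacet
 facet normal 0.029 0.045 0.999
  outer loop
   vertex 1.0 4.6 4.2
   vertex 1.3 2.2 4.3
   vertex 2.7 3.5 4.2
  endloop
 endfacet
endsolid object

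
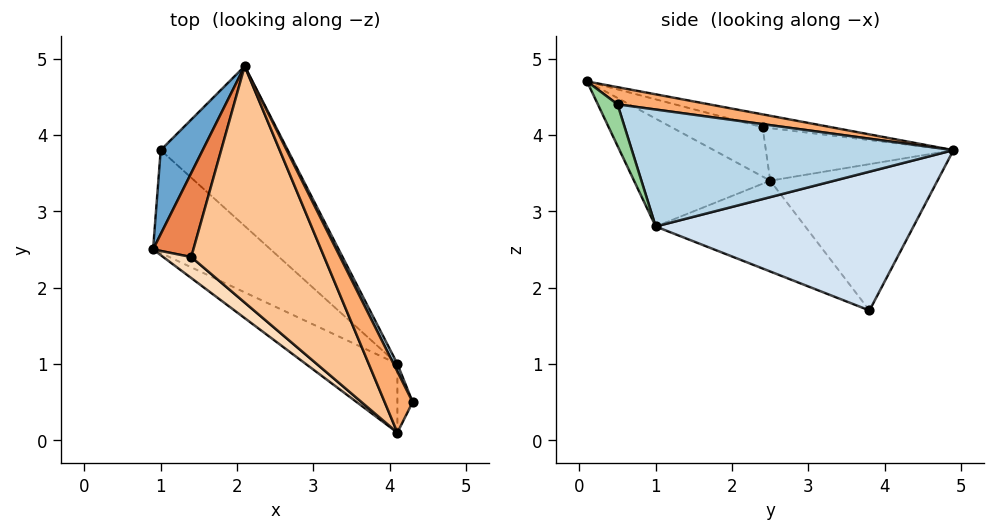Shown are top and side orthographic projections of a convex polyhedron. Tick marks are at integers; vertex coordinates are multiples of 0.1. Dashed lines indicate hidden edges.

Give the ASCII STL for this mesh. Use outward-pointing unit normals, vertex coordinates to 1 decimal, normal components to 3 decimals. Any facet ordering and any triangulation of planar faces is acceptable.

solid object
 facet normal -0.882 0.399 0.253
  outer loop
   vertex 1.0 3.8 1.7
   vertex 0.9 2.5 3.4
   vertex 2.1 4.9 3.8
  endloop
 endfacet
 facet normal -0.435 -0.703 -0.563
  outer loop
   vertex 4.1 1.0 2.8
   vertex 0.9 2.5 3.4
   vertex 1.0 3.8 1.7
  endloop
 endfacet
 facet normal 0.892 0.450 0.029
  outer loop
   vertex 4.1 1.0 2.8
   vertex 2.1 4.9 3.8
   vertex 4.3 0.5 4.4
  endloop
 endfacet
 facet normal 0.646 0.483 -0.591
  outer loop
   vertex 4.1 1.0 2.8
   vertex 1.0 3.8 1.7
   vertex 2.1 4.9 3.8
  endloop
 endfacet
 facet normal -0.761 0.283 0.584
  outer loop
   vertex 1.4 2.4 4.1
   vertex 2.1 4.9 3.8
   vertex 0.9 2.5 3.4
  endloop
 endfacet
 facet normal 0.489 0.353 0.797
  outer loop
   vertex 4.1 0.1 4.7
   vertex 4.3 0.5 4.4
   vertex 2.1 4.9 3.8
  endloop
 endfacet
 facet normal -0.095 0.145 0.985
  outer loop
   vertex 4.1 0.1 4.7
   vertex 2.1 4.9 3.8
   vertex 1.4 2.4 4.1
  endloop
 endfacet
 facet normal -0.649 -0.666 0.368
  outer loop
   vertex 4.1 0.1 4.7
   vertex 1.4 2.4 4.1
   vertex 0.9 2.5 3.4
  endloop
 endfacet
 facet normal -0.450 -0.807 -0.382
  outer loop
   vertex 4.1 0.1 4.7
   vertex 0.9 2.5 3.4
   vertex 4.1 1.0 2.8
  endloop
 endfacet
 facet normal 0.759 -0.589 -0.279
  outer loop
   vertex 4.1 0.1 4.7
   vertex 4.1 1.0 2.8
   vertex 4.3 0.5 4.4
  endloop
 endfacet
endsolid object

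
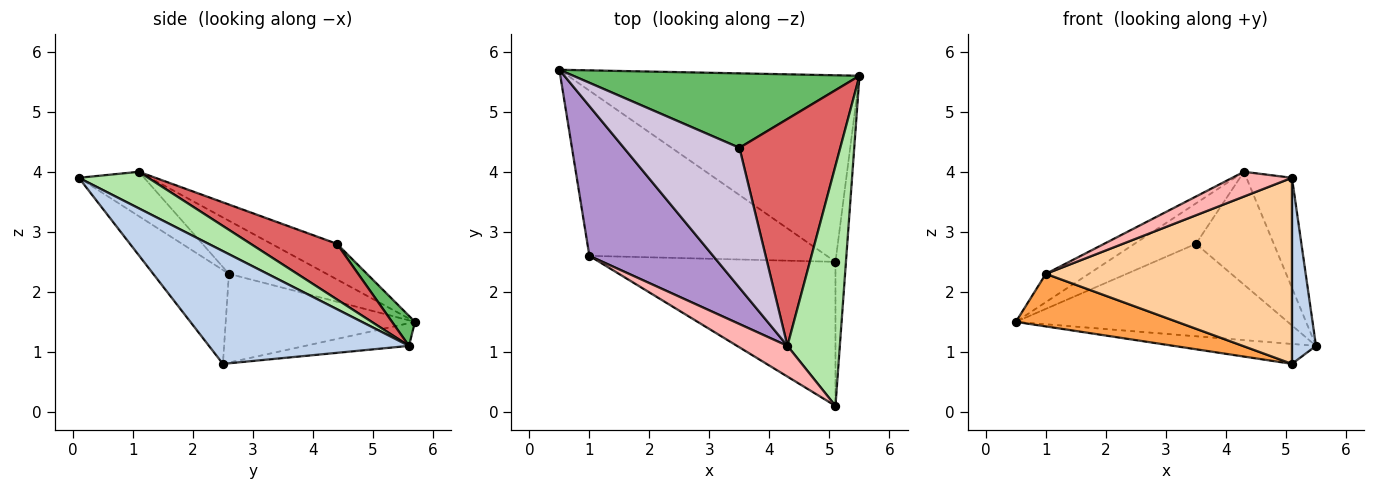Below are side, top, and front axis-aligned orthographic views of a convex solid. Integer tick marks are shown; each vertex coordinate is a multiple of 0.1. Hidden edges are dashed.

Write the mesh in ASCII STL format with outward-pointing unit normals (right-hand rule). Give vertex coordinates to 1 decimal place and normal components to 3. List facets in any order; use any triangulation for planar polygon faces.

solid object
 facet normal -0.077 0.106 -0.991
  outer loop
   vertex 5.1 2.5 0.8
   vertex 0.5 5.7 1.5
   vertex 5.5 5.6 1.1
  endloop
 endfacet
 facet normal 0.989 -0.119 -0.092
  outer loop
   vertex 5.1 2.5 0.8
   vertex 5.5 5.6 1.1
   vertex 5.1 0.1 3.9
  endloop
 endfacet
 facet normal -0.335 -0.286 -0.898
  outer loop
   vertex 1.0 2.6 2.3
   vertex 0.5 5.7 1.5
   vertex 5.1 2.5 0.8
  endloop
 endfacet
 facet normal -0.236 -0.768 -0.595
  outer loop
   vertex 1.0 2.6 2.3
   vertex 5.1 2.5 0.8
   vertex 5.1 0.1 3.9
  endloop
 endfacet
 facet normal 0.066 0.777 0.626
  outer loop
   vertex 3.5 4.4 2.8
   vertex 5.5 5.6 1.1
   vertex 0.5 5.7 1.5
  endloop
 endfacet
 facet normal 0.536 0.352 0.768
  outer loop
   vertex 4.3 1.1 4.0
   vertex 5.1 0.1 3.9
   vertex 5.5 5.6 1.1
  endloop
 endfacet
 facet normal 0.443 0.399 0.803
  outer loop
   vertex 4.3 1.1 4.0
   vertex 5.5 5.6 1.1
   vertex 3.5 4.4 2.8
  endloop
 endfacet
 facet normal -0.566 -0.517 0.642
  outer loop
   vertex 4.3 1.1 4.0
   vertex 1.0 2.6 2.3
   vertex 5.1 0.1 3.9
  endloop
 endfacet
 facet normal -0.389 0.171 0.905
  outer loop
   vertex 4.3 1.1 4.0
   vertex 0.5 5.7 1.5
   vertex 1.0 2.6 2.3
  endloop
 endfacet
 facet normal -0.284 0.266 0.921
  outer loop
   vertex 4.3 1.1 4.0
   vertex 3.5 4.4 2.8
   vertex 0.5 5.7 1.5
  endloop
 endfacet
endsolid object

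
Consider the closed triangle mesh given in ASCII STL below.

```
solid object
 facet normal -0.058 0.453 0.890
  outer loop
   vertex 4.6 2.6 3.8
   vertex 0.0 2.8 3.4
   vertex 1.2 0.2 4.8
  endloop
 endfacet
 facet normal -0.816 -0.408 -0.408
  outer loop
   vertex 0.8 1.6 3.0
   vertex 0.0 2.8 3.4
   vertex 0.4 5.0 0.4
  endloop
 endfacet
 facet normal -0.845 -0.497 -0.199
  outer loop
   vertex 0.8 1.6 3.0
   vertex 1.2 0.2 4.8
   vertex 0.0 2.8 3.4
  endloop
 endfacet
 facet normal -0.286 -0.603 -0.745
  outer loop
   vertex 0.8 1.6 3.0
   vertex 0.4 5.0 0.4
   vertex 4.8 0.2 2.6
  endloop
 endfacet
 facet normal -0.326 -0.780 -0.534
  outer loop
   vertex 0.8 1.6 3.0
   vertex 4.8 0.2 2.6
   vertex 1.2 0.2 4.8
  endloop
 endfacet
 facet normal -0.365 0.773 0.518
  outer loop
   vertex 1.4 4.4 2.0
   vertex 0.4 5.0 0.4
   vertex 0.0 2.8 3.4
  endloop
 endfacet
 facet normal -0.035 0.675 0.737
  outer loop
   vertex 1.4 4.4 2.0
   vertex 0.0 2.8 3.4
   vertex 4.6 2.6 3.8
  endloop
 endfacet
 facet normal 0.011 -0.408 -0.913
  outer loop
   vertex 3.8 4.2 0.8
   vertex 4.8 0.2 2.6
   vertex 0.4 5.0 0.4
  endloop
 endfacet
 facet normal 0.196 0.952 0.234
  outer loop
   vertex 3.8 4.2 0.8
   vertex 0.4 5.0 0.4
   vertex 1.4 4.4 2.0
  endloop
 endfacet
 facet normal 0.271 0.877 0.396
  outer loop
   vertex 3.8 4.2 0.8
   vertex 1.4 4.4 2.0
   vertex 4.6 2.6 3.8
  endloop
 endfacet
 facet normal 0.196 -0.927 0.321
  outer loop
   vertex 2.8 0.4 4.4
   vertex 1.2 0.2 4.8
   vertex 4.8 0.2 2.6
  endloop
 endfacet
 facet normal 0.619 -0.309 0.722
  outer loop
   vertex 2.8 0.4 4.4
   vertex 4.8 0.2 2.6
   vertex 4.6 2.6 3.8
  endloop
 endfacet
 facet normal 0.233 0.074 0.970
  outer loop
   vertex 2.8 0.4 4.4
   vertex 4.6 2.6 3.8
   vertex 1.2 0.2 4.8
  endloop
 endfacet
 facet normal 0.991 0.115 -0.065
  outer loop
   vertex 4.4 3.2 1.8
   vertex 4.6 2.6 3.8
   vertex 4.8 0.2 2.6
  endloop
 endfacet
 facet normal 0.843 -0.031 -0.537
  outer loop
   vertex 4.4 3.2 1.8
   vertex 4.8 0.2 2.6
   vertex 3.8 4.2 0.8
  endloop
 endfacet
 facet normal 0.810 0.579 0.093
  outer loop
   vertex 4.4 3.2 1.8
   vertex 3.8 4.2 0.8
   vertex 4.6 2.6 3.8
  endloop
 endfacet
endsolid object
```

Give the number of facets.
16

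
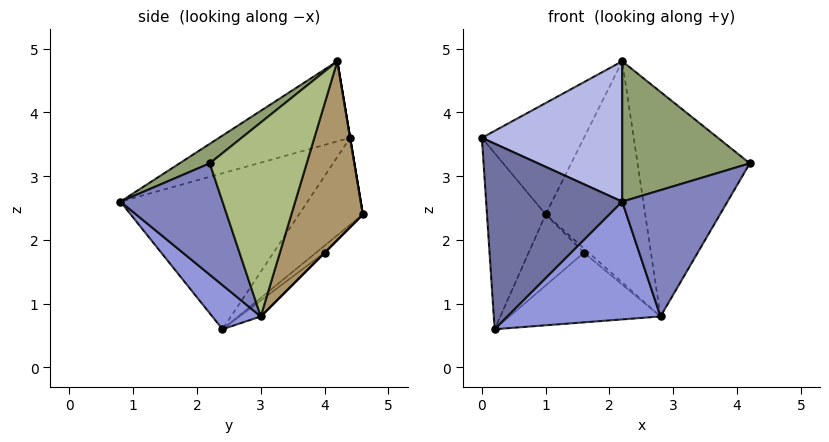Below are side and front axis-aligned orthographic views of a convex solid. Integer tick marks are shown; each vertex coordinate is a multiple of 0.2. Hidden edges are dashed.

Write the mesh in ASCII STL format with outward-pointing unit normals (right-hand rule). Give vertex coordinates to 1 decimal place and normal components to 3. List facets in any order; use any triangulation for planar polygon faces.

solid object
 facet normal -0.766 -0.557 0.320
  outer loop
   vertex 0.2 2.4 0.6
   vertex 2.2 0.8 2.6
   vertex 0.0 4.4 3.6
  endloop
 endfacet
 facet normal 0.585 -0.603 -0.542
  outer loop
   vertex 2.8 3.0 0.8
   vertex 4.2 2.2 3.2
   vertex 2.2 0.8 2.6
  endloop
 endfacet
 facet normal 0.207 -0.653 -0.729
  outer loop
   vertex 2.8 3.0 0.8
   vertex 2.2 0.8 2.6
   vertex 0.2 2.4 0.6
  endloop
 endfacet
 facet normal -0.452 -0.484 0.749
  outer loop
   vertex 2.2 4.2 4.8
   vertex 0.0 4.4 3.6
   vertex 2.2 0.8 2.6
  endloop
 endfacet
 facet normal 0.127 -0.539 0.833
  outer loop
   vertex 2.2 4.2 4.8
   vertex 2.2 0.8 2.6
   vertex 4.2 2.2 3.2
  endloop
 endfacet
 facet normal 0.648 0.751 -0.128
  outer loop
   vertex 2.2 4.2 4.8
   vertex 4.2 2.2 3.2
   vertex 2.8 3.0 0.8
  endloop
 endfacet
 facet normal -0.658 0.605 -0.448
  outer loop
   vertex 1.0 4.6 2.4
   vertex 0.2 2.4 0.6
   vertex 0.0 4.4 3.6
  endloop
 endfacet
 facet normal 0.000 0.986 0.164
  outer loop
   vertex 1.0 4.6 2.4
   vertex 0.0 4.4 3.6
   vertex 2.2 4.2 4.8
  endloop
 endfacet
 facet normal 0.576 0.803 -0.154
  outer loop
   vertex 1.0 4.6 2.4
   vertex 2.2 4.2 4.8
   vertex 2.8 3.0 0.8
  endloop
 endfacet
 facet normal -0.091 0.647 -0.757
  outer loop
   vertex 1.6 4.0 1.8
   vertex 2.8 3.0 0.8
   vertex 0.2 2.4 0.6
  endloop
 endfacet
 facet normal -0.100 0.652 -0.752
  outer loop
   vertex 1.6 4.0 1.8
   vertex 0.2 2.4 0.6
   vertex 1.0 4.6 2.4
  endloop
 endfacet
 facet normal 0.000 0.707 -0.707
  outer loop
   vertex 1.6 4.0 1.8
   vertex 1.0 4.6 2.4
   vertex 2.8 3.0 0.8
  endloop
 endfacet
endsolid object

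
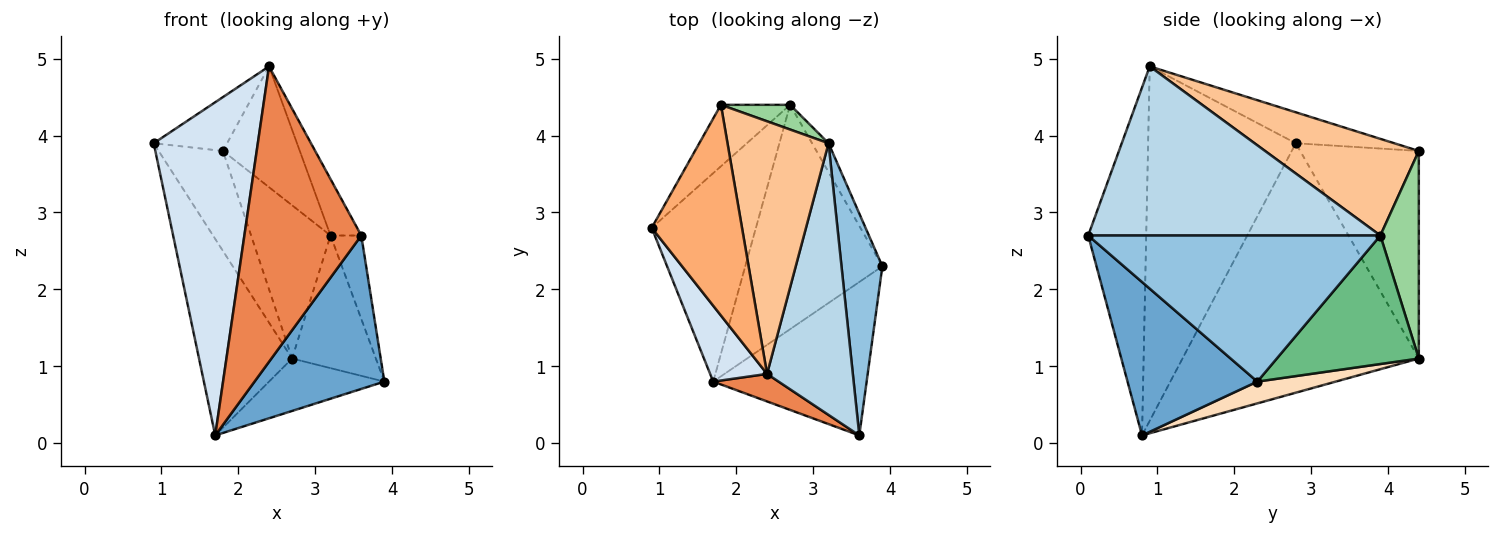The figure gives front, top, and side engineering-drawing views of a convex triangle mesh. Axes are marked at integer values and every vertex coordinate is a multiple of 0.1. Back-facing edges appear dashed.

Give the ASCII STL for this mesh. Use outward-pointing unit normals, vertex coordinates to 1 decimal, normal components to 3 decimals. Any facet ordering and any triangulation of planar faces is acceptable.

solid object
 facet normal 0.577 -0.577 -0.577
  outer loop
   vertex 1.7 0.8 0.1
   vertex 3.9 2.3 0.8
   vertex 3.6 0.1 2.7
  endloop
 endfacet
 facet normal 0.958 0.101 0.268
  outer loop
   vertex 3.2 3.9 2.7
   vertex 3.6 0.1 2.7
   vertex 3.9 2.3 0.8
  endloop
 endfacet
 facet normal 0.888 0.093 0.450
  outer loop
   vertex 2.4 0.9 4.9
   vertex 3.6 0.1 2.7
   vertex 3.2 3.9 2.7
  endloop
 endfacet
 facet normal -0.810 -0.571 0.130
  outer loop
   vertex 2.4 0.9 4.9
   vertex 0.9 2.8 3.9
   vertex 1.7 0.8 0.1
  endloop
 endfacet
 facet normal -0.443 -0.893 0.083
  outer loop
   vertex 2.4 0.9 4.9
   vertex 1.7 0.8 0.1
   vertex 3.6 0.1 2.7
  endloop
 endfacet
 facet normal -0.315 0.235 0.919
  outer loop
   vertex 1.8 4.4 3.8
   vertex 0.9 2.8 3.9
   vertex 2.4 0.9 4.9
  endloop
 endfacet
 facet normal 0.653 0.327 0.683
  outer loop
   vertex 1.8 4.4 3.8
   vertex 2.4 0.9 4.9
   vertex 3.2 3.9 2.7
  endloop
 endfacet
 facet normal 0.153 0.225 -0.962
  outer loop
   vertex 2.7 4.4 1.1
   vertex 3.9 2.3 0.8
   vertex 1.7 0.8 0.1
  endloop
 endfacet
 facet normal 0.856 0.505 -0.110
  outer loop
   vertex 2.7 4.4 1.1
   vertex 3.2 3.9 2.7
   vertex 3.9 2.3 0.8
  endloop
 endfacet
 facet normal 0.431 0.891 0.144
  outer loop
   vertex 2.7 4.4 1.1
   vertex 1.8 4.4 3.8
   vertex 3.2 3.9 2.7
  endloop
 endfacet
 facet normal -0.867 0.342 -0.362
  outer loop
   vertex 2.7 4.4 1.1
   vertex 1.7 0.8 0.1
   vertex 0.9 2.8 3.9
  endloop
 endfacet
 facet normal -0.844 0.457 -0.281
  outer loop
   vertex 2.7 4.4 1.1
   vertex 0.9 2.8 3.9
   vertex 1.8 4.4 3.8
  endloop
 endfacet
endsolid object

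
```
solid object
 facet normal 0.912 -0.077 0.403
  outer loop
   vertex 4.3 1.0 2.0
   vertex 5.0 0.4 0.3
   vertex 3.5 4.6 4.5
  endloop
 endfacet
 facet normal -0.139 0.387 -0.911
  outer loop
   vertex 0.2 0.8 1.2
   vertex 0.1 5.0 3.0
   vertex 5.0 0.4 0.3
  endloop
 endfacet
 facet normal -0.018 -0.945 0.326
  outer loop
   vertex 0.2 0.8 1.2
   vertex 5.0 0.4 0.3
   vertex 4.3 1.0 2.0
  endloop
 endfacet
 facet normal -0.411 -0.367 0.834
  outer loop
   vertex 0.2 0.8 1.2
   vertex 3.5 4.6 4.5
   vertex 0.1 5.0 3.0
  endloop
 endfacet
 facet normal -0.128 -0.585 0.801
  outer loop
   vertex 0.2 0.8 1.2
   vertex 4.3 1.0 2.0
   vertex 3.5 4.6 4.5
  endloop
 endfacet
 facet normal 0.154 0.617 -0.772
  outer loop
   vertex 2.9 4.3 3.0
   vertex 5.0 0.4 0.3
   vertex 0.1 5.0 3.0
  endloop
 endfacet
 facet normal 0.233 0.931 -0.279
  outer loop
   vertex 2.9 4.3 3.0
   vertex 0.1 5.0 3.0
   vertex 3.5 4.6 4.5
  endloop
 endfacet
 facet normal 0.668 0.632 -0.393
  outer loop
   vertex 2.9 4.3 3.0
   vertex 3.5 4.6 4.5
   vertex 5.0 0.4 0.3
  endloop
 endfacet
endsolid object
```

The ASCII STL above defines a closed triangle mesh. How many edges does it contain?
12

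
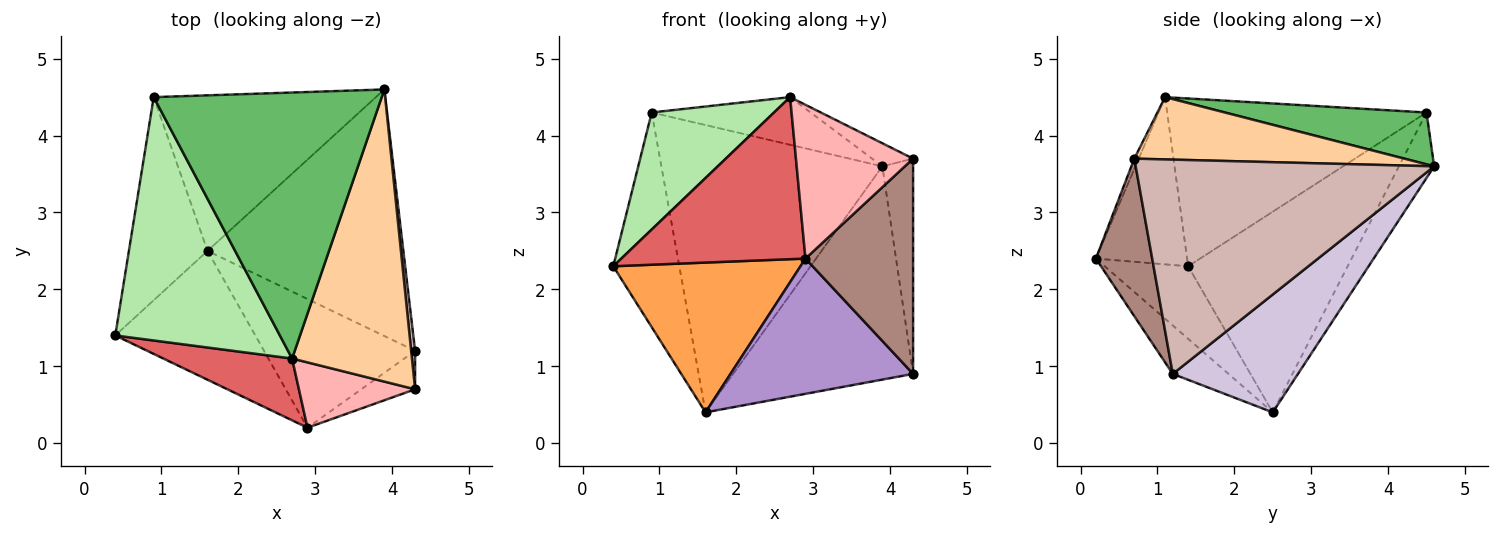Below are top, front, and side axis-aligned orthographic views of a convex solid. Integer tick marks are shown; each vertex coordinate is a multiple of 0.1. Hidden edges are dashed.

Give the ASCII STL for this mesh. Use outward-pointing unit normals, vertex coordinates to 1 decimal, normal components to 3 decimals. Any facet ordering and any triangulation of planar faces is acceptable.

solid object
 facet normal -0.869 0.360 -0.340
  outer loop
   vertex 0.9 4.5 4.3
   vertex 1.6 2.5 0.4
   vertex 0.4 1.4 2.3
  endloop
 endfacet
 facet normal -0.139 0.871 -0.472
  outer loop
   vertex 0.9 4.5 4.3
   vertex 3.9 4.6 3.6
   vertex 1.6 2.5 0.4
  endloop
 endfacet
 facet normal -0.320 -0.718 -0.618
  outer loop
   vertex 2.9 0.2 2.4
   vertex 0.4 1.4 2.3
   vertex 1.6 2.5 0.4
  endloop
 endfacet
 facet normal 0.460 0.070 0.885
  outer loop
   vertex 2.7 1.1 4.5
   vertex 4.3 0.7 3.7
   vertex 3.9 4.6 3.6
  endloop
 endfacet
 facet normal 0.218 0.172 0.961
  outer loop
   vertex 2.7 1.1 4.5
   vertex 3.9 4.6 3.6
   vertex 0.9 4.5 4.3
  endloop
 endfacet
 facet normal -0.676 -0.319 0.664
  outer loop
   vertex 2.7 1.1 4.5
   vertex 0.9 4.5 4.3
   vertex 0.4 1.4 2.3
  endloop
 endfacet
 facet normal -0.420 -0.848 0.323
  outer loop
   vertex 2.7 1.1 4.5
   vertex 0.4 1.4 2.3
   vertex 2.9 0.2 2.4
  endloop
 endfacet
 facet normal -0.034 -0.920 0.391
  outer loop
   vertex 2.7 1.1 4.5
   vertex 2.9 0.2 2.4
   vertex 4.3 0.7 3.7
  endloop
 endfacet
 facet normal -0.216 -0.707 -0.673
  outer loop
   vertex 4.3 1.2 0.9
   vertex 2.9 0.2 2.4
   vertex 1.6 2.5 0.4
  endloop
 endfacet
 facet normal 0.414 0.595 -0.688
  outer loop
   vertex 4.3 1.2 0.9
   vertex 1.6 2.5 0.4
   vertex 3.9 4.6 3.6
  endloop
 endfacet
 facet normal 0.458 -0.875 -0.156
  outer loop
   vertex 4.3 1.2 0.9
   vertex 4.3 0.7 3.7
   vertex 2.9 0.2 2.4
  endloop
 endfacet
 facet normal 0.995 0.102 0.018
  outer loop
   vertex 4.3 1.2 0.9
   vertex 3.9 4.6 3.6
   vertex 4.3 0.7 3.7
  endloop
 endfacet
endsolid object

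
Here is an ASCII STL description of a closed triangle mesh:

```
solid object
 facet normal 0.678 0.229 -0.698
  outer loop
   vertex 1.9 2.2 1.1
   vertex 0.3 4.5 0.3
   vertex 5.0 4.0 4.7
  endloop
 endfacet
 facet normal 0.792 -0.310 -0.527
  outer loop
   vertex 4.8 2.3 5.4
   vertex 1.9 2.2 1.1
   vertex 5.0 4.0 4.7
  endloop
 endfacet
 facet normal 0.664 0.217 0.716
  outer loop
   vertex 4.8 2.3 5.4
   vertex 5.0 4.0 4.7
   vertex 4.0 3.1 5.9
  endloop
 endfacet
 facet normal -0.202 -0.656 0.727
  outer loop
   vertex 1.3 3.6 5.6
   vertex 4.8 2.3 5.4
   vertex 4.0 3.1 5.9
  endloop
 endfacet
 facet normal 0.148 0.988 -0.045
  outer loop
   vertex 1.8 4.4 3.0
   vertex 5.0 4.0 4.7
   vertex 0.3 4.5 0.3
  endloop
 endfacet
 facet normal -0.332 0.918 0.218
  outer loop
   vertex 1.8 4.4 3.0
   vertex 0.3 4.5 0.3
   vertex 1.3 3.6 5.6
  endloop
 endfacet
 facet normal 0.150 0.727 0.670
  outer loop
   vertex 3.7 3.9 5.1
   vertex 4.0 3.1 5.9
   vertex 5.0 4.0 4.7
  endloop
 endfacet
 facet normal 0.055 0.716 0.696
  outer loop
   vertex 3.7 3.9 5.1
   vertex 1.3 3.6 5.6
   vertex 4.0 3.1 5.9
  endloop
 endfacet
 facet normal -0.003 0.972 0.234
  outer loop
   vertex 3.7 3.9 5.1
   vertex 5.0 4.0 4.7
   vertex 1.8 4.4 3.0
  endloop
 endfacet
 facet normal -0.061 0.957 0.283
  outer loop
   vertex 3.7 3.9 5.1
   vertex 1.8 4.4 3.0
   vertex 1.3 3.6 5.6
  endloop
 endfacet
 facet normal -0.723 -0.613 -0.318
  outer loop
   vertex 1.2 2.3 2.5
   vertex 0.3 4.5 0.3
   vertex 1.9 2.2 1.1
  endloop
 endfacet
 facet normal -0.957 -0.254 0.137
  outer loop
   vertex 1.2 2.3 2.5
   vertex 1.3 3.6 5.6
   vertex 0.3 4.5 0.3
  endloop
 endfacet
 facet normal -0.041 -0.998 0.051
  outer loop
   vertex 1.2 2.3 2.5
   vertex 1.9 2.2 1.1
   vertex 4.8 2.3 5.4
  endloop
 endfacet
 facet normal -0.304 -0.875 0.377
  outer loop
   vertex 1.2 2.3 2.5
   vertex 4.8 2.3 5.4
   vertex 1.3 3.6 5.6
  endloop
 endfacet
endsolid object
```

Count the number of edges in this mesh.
21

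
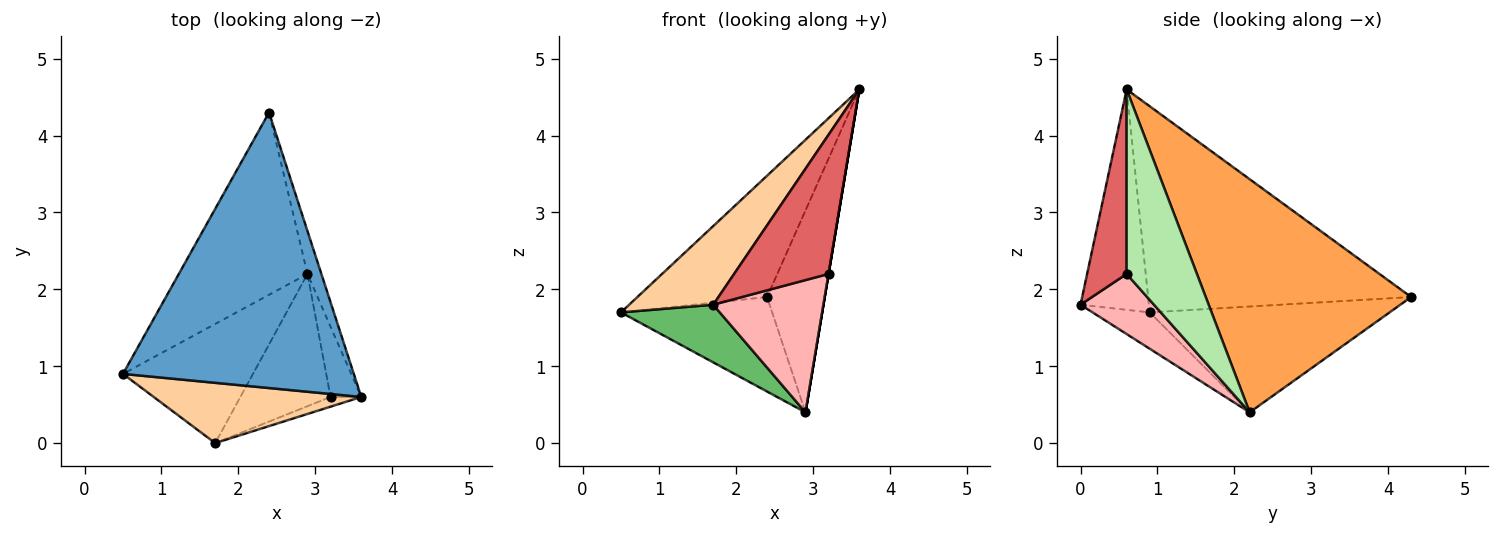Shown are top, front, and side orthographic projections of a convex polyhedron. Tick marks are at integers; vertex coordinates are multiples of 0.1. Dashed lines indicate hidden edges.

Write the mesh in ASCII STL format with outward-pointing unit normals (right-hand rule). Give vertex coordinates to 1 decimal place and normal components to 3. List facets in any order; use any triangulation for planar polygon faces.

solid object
 facet normal -0.633 0.312 0.709
  outer loop
   vertex 2.4 4.3 1.9
   vertex 0.5 0.9 1.7
   vertex 3.6 0.6 4.6
  endloop
 endfacet
 facet normal -0.590 0.372 -0.717
  outer loop
   vertex 2.9 2.2 0.4
   vertex 0.5 0.9 1.7
   vertex 2.4 4.3 1.9
  endloop
 endfacet
 facet normal 0.961 0.270 -0.057
  outer loop
   vertex 2.9 2.2 0.4
   vertex 2.4 4.3 1.9
   vertex 3.6 0.6 4.6
  endloop
 endfacet
 facet normal -0.543 -0.667 0.511
  outer loop
   vertex 1.7 0.0 1.8
   vertex 3.6 0.6 4.6
   vertex 0.5 0.9 1.7
  endloop
 endfacet
 facet normal -0.244 -0.422 -0.873
  outer loop
   vertex 1.7 0.0 1.8
   vertex 0.5 0.9 1.7
   vertex 2.9 2.2 0.4
  endloop
 endfacet
 facet normal 0.986 0.000 -0.164
  outer loop
   vertex 3.2 0.6 2.2
   vertex 2.9 2.2 0.4
   vertex 3.6 0.6 4.6
  endloop
 endfacet
 facet normal 0.385 -0.921 -0.064
  outer loop
   vertex 3.2 0.6 2.2
   vertex 3.6 0.6 4.6
   vertex 1.7 0.0 1.8
  endloop
 endfacet
 facet normal 0.426 -0.640 -0.640
  outer loop
   vertex 3.2 0.6 2.2
   vertex 1.7 0.0 1.8
   vertex 2.9 2.2 0.4
  endloop
 endfacet
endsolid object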